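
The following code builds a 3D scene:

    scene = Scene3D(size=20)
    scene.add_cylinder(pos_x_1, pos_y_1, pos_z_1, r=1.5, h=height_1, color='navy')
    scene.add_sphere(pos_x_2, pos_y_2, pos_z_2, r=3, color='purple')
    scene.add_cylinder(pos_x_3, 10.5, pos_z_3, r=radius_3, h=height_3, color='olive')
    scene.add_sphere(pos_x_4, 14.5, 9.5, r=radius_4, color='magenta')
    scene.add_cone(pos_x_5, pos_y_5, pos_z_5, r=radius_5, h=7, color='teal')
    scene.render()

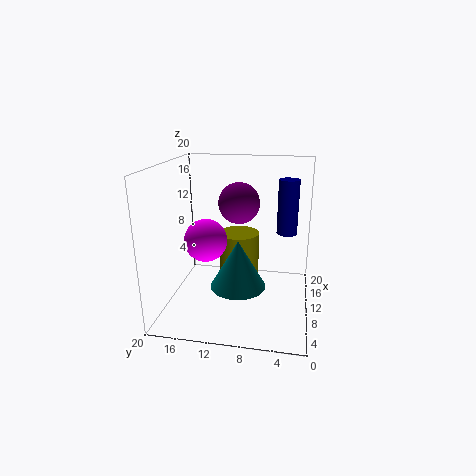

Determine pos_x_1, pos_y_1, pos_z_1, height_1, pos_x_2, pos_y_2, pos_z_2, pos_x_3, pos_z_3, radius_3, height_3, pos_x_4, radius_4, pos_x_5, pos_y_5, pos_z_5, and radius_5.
pos_x_1 = 14.5, pos_y_1 = 3.5, pos_z_1 = 9.5, height_1 = 8, pos_x_2 = 13.5, pos_y_2 = 10.5, pos_z_2 = 14, pos_x_3 = 13.5, pos_z_3 = 0.5, radius_3 = 3, height_3 = 9, pos_x_4 = 9.5, radius_4 = 3, pos_x_5 = 10, pos_y_5 = 10, pos_z_5 = 2.5, radius_5 = 4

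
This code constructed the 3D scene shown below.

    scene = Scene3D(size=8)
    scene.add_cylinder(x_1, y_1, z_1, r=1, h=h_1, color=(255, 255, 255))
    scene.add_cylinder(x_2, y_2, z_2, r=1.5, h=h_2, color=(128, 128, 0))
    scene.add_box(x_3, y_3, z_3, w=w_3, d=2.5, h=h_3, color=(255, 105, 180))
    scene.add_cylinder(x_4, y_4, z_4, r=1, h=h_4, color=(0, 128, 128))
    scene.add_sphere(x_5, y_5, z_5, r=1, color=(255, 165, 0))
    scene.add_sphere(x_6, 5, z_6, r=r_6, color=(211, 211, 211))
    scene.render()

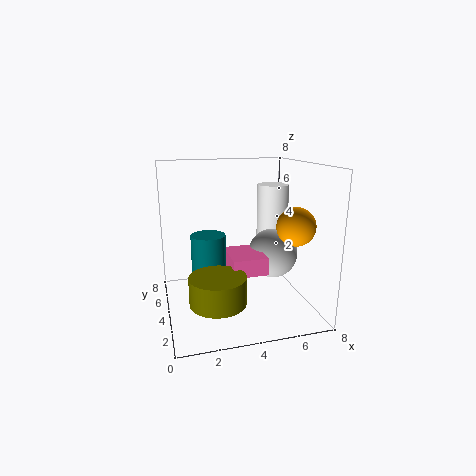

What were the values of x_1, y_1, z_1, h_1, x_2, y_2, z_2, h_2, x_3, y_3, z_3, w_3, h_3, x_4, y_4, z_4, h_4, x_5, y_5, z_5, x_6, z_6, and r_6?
x_1 = 7
y_1 = 6.5
z_1 = 3
h_1 = 3.5
x_2 = 2.5
y_2 = 2.5
z_2 = 1
h_2 = 1.5
x_3 = 3.5
y_3 = 3
z_3 = 2
w_3 = 2
h_3 = 1
x_4 = 2.5
y_4 = 5
z_4 = 0.5
h_4 = 3.5
x_5 = 6.5
y_5 = 2
z_5 = 5
x_6 = 6.5
z_6 = 2.5
r_6 = 1.5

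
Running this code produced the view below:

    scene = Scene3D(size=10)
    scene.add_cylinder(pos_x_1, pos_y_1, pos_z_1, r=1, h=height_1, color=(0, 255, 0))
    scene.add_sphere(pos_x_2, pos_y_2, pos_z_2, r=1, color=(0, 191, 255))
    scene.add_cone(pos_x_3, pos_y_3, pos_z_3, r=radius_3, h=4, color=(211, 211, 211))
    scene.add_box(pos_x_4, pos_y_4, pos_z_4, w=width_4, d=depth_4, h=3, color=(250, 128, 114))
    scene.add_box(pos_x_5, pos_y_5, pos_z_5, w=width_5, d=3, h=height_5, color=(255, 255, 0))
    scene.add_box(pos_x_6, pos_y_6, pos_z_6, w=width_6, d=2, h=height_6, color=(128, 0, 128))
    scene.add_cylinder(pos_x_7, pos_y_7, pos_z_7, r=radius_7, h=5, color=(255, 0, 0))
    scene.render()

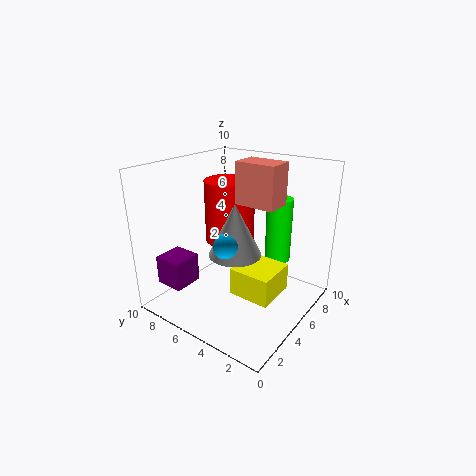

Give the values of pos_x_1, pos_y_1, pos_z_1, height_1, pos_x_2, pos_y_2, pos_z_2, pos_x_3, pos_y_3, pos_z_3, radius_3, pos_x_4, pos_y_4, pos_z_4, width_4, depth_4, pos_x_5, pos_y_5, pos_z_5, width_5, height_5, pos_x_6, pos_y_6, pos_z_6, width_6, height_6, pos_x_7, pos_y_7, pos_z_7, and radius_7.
pos_x_1 = 9
pos_y_1 = 4
pos_z_1 = 2
height_1 = 5
pos_x_2 = 5
pos_y_2 = 6
pos_z_2 = 4
pos_x_3 = 6
pos_y_3 = 6
pos_z_3 = 3
radius_3 = 2
pos_x_4 = 6
pos_y_4 = 3
pos_z_4 = 7
width_4 = 2
depth_4 = 3
pos_x_5 = 4
pos_y_5 = 2
pos_z_5 = 1
width_5 = 3
height_5 = 2
pos_x_6 = 1
pos_y_6 = 7
pos_z_6 = 2
width_6 = 2
height_6 = 2
pos_x_7 = 8
pos_y_7 = 8
pos_z_7 = 3
radius_7 = 2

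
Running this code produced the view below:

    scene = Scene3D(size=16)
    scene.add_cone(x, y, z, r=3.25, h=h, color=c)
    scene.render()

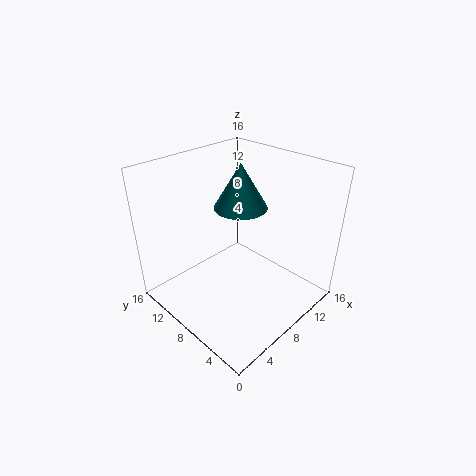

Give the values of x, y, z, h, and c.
x = 11.5, y = 11, z = 9.5, h = 5.5, c = 'teal'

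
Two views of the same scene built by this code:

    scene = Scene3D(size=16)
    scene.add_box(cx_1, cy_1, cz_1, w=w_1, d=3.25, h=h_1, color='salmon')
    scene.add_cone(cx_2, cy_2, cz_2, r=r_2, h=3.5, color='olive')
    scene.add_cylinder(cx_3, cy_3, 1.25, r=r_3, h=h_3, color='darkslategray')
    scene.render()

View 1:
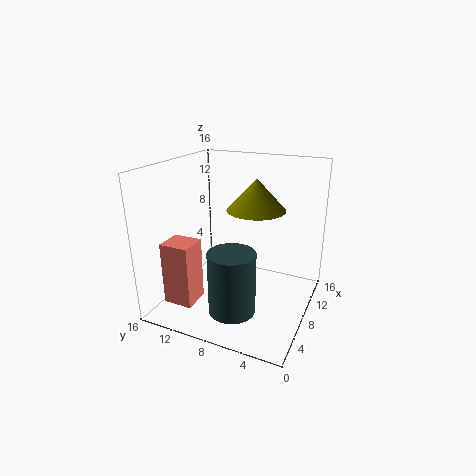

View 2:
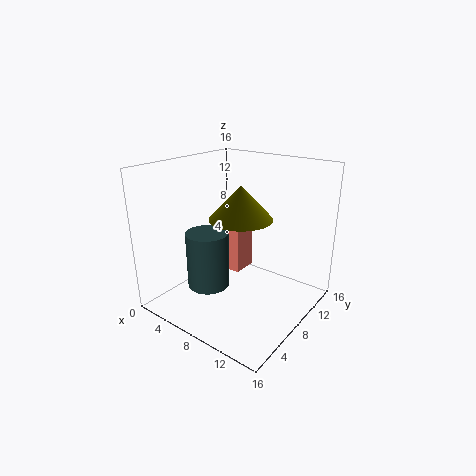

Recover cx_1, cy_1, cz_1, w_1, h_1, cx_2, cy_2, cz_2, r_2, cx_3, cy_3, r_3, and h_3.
cx_1 = 2.5; cy_1 = 11.25; cz_1 = 1.25; w_1 = 3; h_1 = 7; cx_2 = 9.5; cy_2 = 6.5; cz_2 = 11; r_2 = 3.25; cx_3 = 4.25; cy_3 = 7; r_3 = 2.5; h_3 = 6.75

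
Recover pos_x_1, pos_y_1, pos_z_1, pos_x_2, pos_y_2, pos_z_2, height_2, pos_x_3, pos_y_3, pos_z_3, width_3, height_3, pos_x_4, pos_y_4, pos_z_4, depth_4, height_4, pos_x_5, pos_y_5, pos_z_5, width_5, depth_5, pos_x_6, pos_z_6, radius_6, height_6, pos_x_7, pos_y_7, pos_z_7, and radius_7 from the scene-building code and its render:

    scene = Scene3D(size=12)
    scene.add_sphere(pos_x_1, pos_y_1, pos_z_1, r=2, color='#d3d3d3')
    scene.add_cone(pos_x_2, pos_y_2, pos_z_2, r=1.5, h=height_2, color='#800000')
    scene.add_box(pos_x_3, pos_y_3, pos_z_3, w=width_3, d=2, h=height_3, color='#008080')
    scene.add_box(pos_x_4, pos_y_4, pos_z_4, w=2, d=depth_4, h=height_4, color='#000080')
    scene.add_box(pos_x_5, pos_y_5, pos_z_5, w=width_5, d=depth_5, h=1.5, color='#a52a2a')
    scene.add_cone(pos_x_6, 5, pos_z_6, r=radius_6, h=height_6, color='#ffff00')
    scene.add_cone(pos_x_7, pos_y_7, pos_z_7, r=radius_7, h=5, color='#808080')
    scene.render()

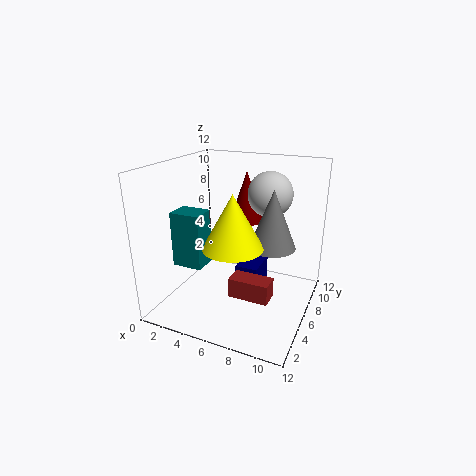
pos_x_1 = 7.5; pos_y_1 = 9.5; pos_z_1 = 9; pos_x_2 = 5.5; pos_y_2 = 9; pos_z_2 = 6.5; height_2 = 4.5; pos_x_3 = 1.5; pos_y_3 = 3; pos_z_3 = 4; width_3 = 2.5; height_3 = 4.5; pos_x_4 = 5.5; pos_y_4 = 6.5; pos_z_4 = 0.5; depth_4 = 3; height_4 = 2.5; pos_x_5 = 7; pos_y_5 = 2; pos_z_5 = 3; width_5 = 3; depth_5 = 1.5; pos_x_6 = 6; pos_z_6 = 5.5; radius_6 = 2.5; height_6 = 4.5; pos_x_7 = 8.5; pos_y_7 = 7.5; pos_z_7 = 5; radius_7 = 2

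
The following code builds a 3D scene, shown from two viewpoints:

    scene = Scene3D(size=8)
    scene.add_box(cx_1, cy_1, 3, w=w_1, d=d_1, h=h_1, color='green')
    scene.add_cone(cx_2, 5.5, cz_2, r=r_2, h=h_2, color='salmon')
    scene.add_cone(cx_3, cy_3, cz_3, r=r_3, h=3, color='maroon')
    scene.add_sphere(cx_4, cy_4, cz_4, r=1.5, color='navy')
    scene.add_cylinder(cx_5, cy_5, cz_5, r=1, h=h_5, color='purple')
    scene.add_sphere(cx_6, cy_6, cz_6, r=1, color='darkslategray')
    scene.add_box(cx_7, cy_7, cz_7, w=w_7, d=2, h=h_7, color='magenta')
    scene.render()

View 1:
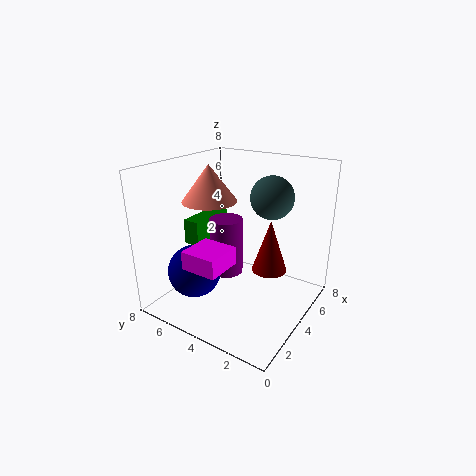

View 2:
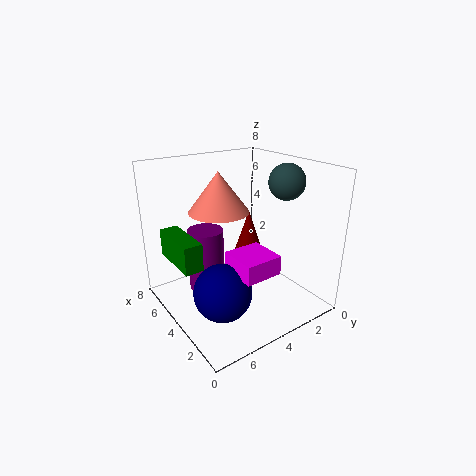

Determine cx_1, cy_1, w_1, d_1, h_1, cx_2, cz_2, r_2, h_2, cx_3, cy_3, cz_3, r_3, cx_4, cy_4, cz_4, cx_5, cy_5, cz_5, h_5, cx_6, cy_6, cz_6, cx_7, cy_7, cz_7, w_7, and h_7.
cx_1 = 3.5
cy_1 = 6.5
w_1 = 3
d_1 = 1
h_1 = 1.5
cx_2 = 3.5
cz_2 = 6
r_2 = 1.5
h_2 = 2
cx_3 = 5
cy_3 = 2.5
cz_3 = 2
r_3 = 1
cx_4 = 2.5
cy_4 = 6
cz_4 = 2
cx_5 = 5
cy_5 = 5.5
cz_5 = 1
h_5 = 3.5
cx_6 = 3
cy_6 = 1.5
cz_6 = 7
cx_7 = 1
cy_7 = 3.5
cz_7 = 3
w_7 = 2
h_7 = 1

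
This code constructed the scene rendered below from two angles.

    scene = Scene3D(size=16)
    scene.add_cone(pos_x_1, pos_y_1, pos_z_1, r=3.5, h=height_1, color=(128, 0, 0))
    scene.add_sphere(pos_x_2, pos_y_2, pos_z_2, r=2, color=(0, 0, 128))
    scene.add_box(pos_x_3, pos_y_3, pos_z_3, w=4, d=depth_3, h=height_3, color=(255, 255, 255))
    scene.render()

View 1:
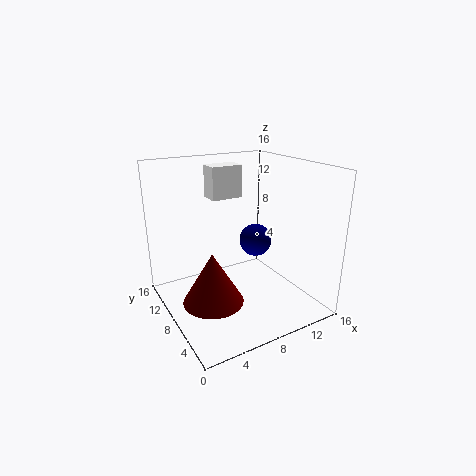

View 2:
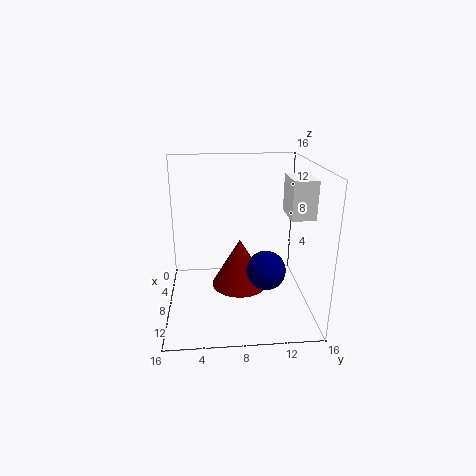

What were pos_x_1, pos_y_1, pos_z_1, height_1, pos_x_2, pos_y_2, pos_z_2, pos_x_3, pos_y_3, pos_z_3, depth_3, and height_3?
pos_x_1 = 5, pos_y_1 = 8.5, pos_z_1 = 0.5, height_1 = 6, pos_x_2 = 12, pos_y_2 = 10.5, pos_z_2 = 6, pos_x_3 = 7.5, pos_y_3 = 13, pos_z_3 = 11, depth_3 = 2.5, height_3 = 4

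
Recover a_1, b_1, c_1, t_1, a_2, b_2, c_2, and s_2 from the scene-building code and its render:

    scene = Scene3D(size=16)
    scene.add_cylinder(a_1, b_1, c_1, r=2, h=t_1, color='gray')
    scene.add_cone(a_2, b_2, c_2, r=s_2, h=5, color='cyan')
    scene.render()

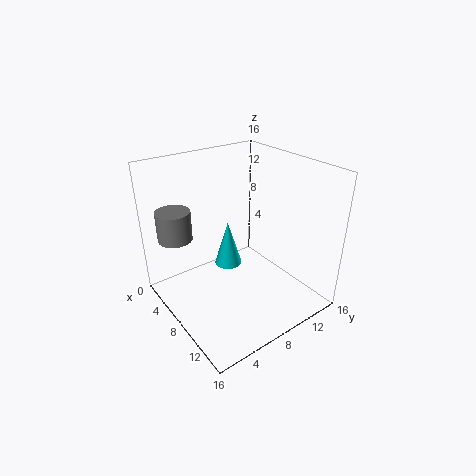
a_1 = 2.5; b_1 = 3; c_1 = 7; t_1 = 3.5; a_2 = 7.5; b_2 = 7; c_2 = 5; s_2 = 1.5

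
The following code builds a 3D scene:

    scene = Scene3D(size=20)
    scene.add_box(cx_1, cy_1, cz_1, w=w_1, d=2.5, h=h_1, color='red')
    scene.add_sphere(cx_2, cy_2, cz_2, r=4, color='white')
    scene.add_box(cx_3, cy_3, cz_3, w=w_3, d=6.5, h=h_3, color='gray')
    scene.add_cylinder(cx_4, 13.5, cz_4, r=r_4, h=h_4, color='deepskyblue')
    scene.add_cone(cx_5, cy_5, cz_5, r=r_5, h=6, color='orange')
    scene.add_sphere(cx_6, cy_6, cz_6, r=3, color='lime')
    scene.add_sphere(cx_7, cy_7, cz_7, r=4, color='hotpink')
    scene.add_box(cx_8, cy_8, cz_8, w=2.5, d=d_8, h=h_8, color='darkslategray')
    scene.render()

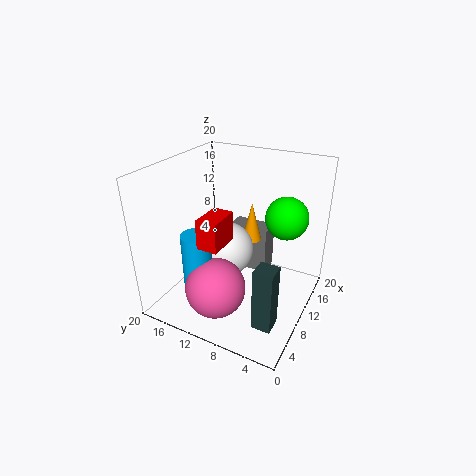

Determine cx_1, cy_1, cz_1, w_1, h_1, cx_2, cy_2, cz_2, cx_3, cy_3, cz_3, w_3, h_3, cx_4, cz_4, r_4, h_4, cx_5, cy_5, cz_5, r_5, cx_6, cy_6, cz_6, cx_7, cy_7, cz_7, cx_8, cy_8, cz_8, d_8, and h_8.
cx_1 = 1, cy_1 = 8, cz_1 = 13, w_1 = 4, h_1 = 3.5, cx_2 = 11, cy_2 = 12.5, cz_2 = 7, cx_3 = 16.5, cy_3 = 8.5, cz_3 = 0.5, w_3 = 3.5, h_3 = 7.5, cx_4 = 5, cz_4 = 3.5, r_4 = 2, h_4 = 8.5, cx_5 = 15.5, cy_5 = 10.5, cz_5 = 7, r_5 = 1.5, cx_6 = 14, cy_6 = 4.5, cz_6 = 12.5, cx_7 = 4.5, cy_7 = 10.5, cz_7 = 5, cx_8 = 3, cy_8 = 2, cz_8 = 2, d_8 = 2.5, h_8 = 8.5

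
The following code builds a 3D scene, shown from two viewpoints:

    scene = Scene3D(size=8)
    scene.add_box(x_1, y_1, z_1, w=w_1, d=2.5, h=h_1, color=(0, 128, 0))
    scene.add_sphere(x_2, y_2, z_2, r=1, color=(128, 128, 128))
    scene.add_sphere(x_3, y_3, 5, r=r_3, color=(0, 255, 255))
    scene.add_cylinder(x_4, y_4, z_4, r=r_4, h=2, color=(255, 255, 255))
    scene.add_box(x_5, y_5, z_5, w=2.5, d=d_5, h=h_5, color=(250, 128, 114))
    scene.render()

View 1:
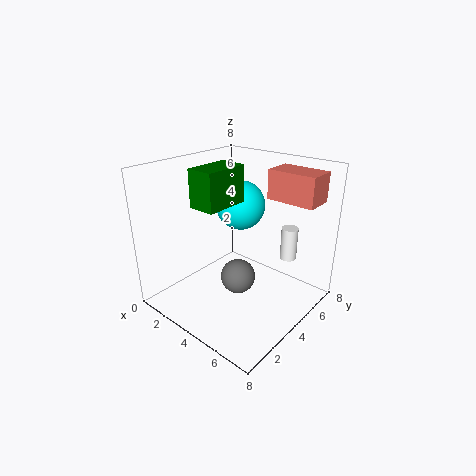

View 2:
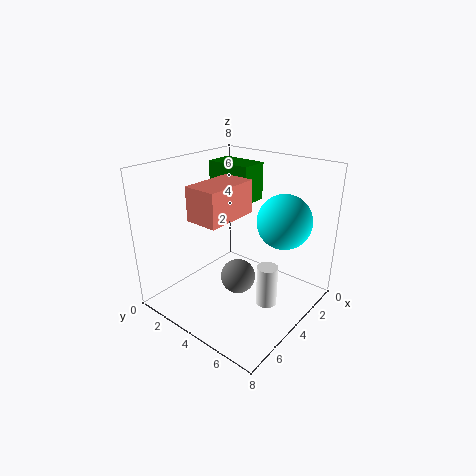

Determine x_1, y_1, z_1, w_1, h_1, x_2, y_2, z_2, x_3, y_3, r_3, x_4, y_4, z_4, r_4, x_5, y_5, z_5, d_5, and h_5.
x_1 = 2.5, y_1 = 2, z_1 = 6, w_1 = 1.5, h_1 = 2, x_2 = 4, y_2 = 4, z_2 = 1.5, x_3 = 2.5, y_3 = 6, r_3 = 1.5, x_4 = 5.5, y_4 = 7, z_4 = 2, r_4 = 0.5, x_5 = 5.5, y_5 = 4.5, z_5 = 6.5, d_5 = 1.5, h_5 = 1.5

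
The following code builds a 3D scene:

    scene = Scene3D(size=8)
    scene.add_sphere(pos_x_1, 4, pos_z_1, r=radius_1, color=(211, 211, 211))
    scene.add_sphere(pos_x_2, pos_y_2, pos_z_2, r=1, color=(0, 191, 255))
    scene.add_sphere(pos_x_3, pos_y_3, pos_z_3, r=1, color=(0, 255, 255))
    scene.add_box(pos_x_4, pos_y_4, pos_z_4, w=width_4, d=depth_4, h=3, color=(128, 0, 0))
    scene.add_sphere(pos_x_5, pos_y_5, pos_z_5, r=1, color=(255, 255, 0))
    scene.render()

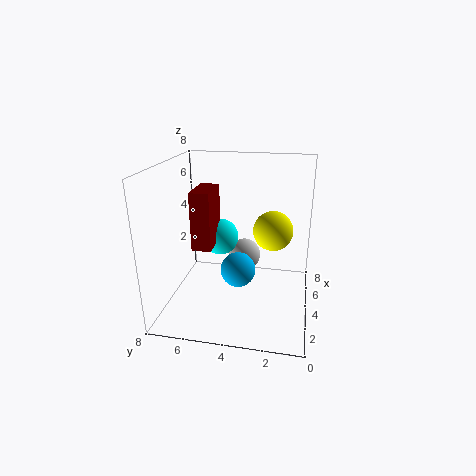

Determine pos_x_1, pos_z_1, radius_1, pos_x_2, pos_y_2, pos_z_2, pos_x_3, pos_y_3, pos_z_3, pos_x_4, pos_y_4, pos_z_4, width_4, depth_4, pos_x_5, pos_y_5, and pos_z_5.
pos_x_1 = 6, pos_z_1 = 2, radius_1 = 1, pos_x_2 = 4, pos_y_2 = 4, pos_z_2 = 2, pos_x_3 = 4, pos_y_3 = 5, pos_z_3 = 4, pos_x_4 = 2, pos_y_4 = 5, pos_z_4 = 4, width_4 = 2, depth_4 = 1, pos_x_5 = 3, pos_y_5 = 2, pos_z_5 = 5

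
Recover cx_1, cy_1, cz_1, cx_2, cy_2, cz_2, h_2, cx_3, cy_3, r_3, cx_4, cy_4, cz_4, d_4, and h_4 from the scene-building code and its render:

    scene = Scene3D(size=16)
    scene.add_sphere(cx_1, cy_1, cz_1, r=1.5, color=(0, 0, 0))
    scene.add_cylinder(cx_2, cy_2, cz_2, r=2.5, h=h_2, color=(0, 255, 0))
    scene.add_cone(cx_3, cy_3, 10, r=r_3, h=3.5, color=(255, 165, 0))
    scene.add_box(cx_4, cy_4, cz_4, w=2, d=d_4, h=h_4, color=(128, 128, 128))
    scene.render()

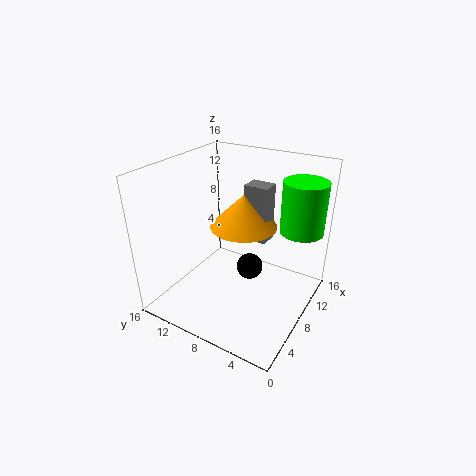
cx_1 = 9, cy_1 = 7, cz_1 = 4, cx_2 = 13, cy_2 = 2.5, cz_2 = 8, h_2 = 6, cx_3 = 7.5, cy_3 = 7, r_3 = 3.5, cx_4 = 7.5, cy_4 = 4.5, cz_4 = 8.5, d_4 = 2.5, h_4 = 6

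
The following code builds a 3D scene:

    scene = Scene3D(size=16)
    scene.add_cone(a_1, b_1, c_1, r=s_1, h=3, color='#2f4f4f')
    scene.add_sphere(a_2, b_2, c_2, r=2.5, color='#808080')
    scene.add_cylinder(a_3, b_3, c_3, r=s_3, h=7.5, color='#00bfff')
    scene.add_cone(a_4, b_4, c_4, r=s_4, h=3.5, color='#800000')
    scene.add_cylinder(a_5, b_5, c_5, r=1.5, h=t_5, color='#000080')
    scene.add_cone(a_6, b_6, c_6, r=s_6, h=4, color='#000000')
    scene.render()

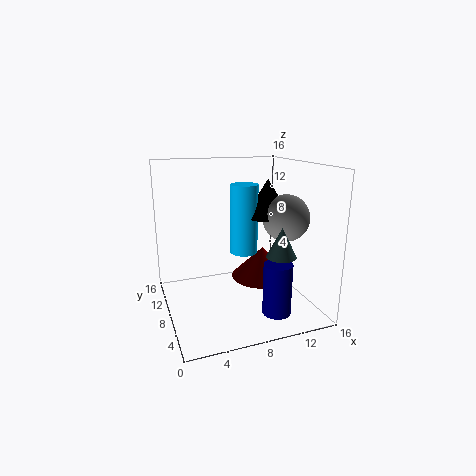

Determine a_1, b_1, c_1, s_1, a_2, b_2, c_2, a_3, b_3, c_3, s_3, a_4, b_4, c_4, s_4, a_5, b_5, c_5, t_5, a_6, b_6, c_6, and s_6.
a_1 = 10.5; b_1 = 2.5; c_1 = 7.5; s_1 = 1.5; a_2 = 12.5; b_2 = 5.5; c_2 = 10.5; a_3 = 8.5; b_3 = 7.5; c_3 = 6.5; s_3 = 1.5; a_4 = 11; b_4 = 8; c_4 = 3; s_4 = 3.5; a_5 = 10.5; b_5 = 3; c_5 = 1; t_5 = 5.5; a_6 = 11; b_6 = 7; c_6 = 10.5; s_6 = 2.5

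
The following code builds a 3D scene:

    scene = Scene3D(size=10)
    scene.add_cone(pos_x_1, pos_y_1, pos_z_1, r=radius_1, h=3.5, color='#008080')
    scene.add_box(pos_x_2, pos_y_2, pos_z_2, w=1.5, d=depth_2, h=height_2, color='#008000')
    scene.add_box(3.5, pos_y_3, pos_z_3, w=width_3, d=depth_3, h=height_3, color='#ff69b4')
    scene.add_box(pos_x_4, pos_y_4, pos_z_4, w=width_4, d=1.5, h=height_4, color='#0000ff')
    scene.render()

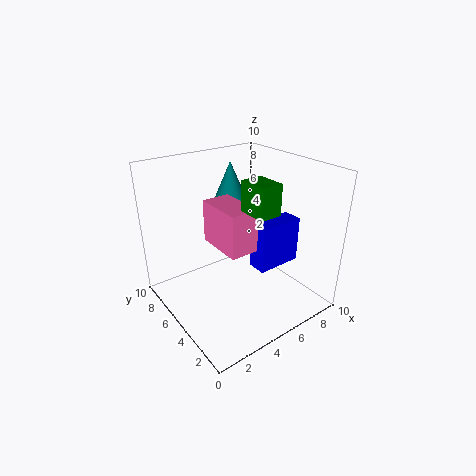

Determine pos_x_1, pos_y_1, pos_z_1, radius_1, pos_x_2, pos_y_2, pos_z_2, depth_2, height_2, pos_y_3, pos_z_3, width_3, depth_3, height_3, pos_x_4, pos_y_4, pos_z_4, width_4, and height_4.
pos_x_1 = 6.5
pos_y_1 = 8
pos_z_1 = 6
radius_1 = 1.5
pos_x_2 = 4.5
pos_y_2 = 2
pos_z_2 = 7.5
depth_2 = 2
height_2 = 2
pos_y_3 = 3.5
pos_z_3 = 4.5
width_3 = 2
depth_3 = 3.5
height_3 = 3
pos_x_4 = 6.5
pos_y_4 = 4
pos_z_4 = 2
width_4 = 3.5
height_4 = 3.5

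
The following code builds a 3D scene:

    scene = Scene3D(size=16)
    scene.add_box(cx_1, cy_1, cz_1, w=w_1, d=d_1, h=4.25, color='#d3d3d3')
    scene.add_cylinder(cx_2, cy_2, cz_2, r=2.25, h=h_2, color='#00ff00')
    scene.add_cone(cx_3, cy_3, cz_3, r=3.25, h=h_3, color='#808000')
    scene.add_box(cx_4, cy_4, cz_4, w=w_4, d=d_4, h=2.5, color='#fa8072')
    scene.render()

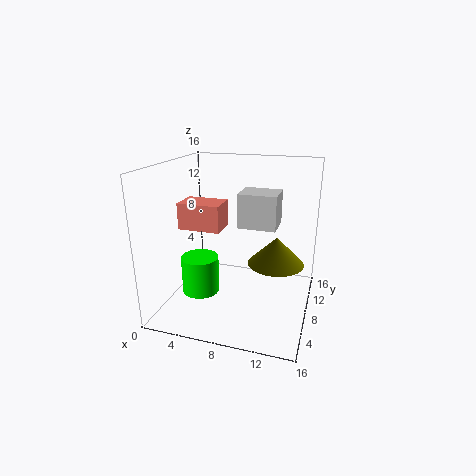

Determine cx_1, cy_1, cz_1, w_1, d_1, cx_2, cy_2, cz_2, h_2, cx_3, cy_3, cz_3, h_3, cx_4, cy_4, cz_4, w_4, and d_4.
cx_1 = 6.75
cy_1 = 11.5
cz_1 = 7.75
w_1 = 4.75
d_1 = 4
cx_2 = 3
cy_2 = 8.5
cz_2 = 0.25
h_2 = 4.5
cx_3 = 12
cy_3 = 10
cz_3 = 4.5
h_3 = 3.25
cx_4 = 4
cy_4 = 2
cz_4 = 10.75
w_4 = 4
d_4 = 2.75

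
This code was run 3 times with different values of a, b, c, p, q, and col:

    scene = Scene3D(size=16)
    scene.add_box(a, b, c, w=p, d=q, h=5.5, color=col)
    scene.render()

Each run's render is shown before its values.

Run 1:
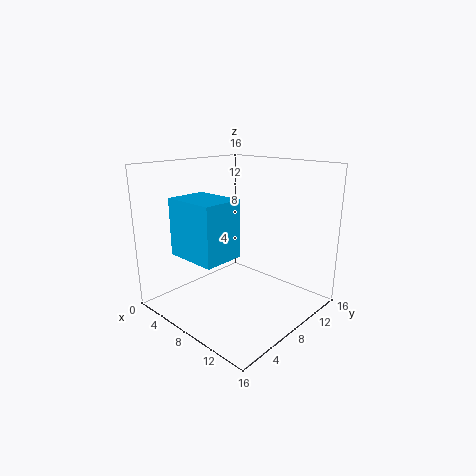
a = 6.5
b = 0.25
c = 8
p = 5.25
q = 4
col = 'deepskyblue'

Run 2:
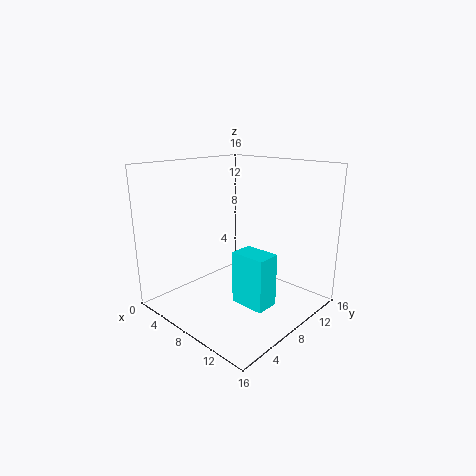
a = 10
b = 5
c = 2.25
p = 3.75
q = 2.5
col = 'cyan'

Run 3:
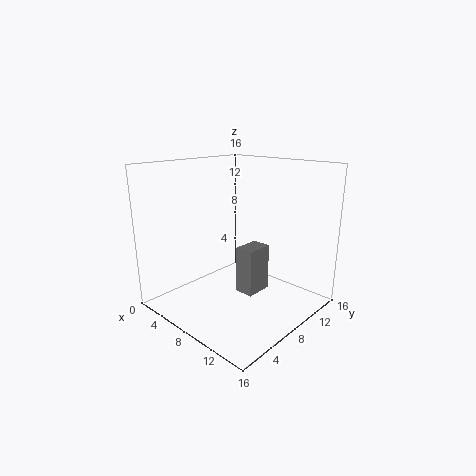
a = 7.25
b = 8.5
c = 1
p = 2.25
q = 3.25
col = 'gray'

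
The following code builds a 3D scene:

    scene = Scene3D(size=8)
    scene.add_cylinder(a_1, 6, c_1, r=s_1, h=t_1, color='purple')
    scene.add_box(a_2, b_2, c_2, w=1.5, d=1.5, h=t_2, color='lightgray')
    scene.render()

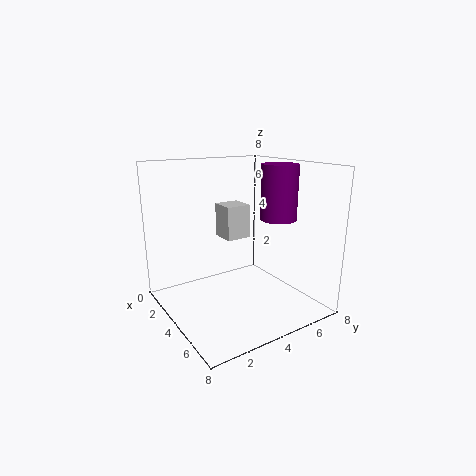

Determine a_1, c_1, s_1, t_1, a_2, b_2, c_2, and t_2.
a_1 = 5
c_1 = 5
s_1 = 1
t_1 = 3
a_2 = 1.5
b_2 = 4
c_2 = 3.5
t_2 = 2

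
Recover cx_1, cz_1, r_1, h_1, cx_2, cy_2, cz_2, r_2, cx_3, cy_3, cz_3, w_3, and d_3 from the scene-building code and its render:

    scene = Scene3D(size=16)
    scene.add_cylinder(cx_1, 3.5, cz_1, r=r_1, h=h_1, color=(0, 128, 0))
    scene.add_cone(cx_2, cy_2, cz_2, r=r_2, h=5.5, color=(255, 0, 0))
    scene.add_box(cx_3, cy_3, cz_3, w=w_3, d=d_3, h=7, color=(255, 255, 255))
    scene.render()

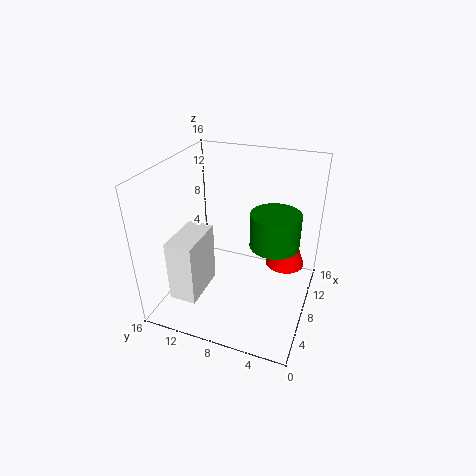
cx_1 = 6.5; cz_1 = 9; r_1 = 2.5; h_1 = 3.5; cx_2 = 7.5; cy_2 = 2.5; cz_2 = 6.5; r_2 = 2; cx_3 = 2.5; cy_3 = 11; cz_3 = 2; w_3 = 5.5; d_3 = 3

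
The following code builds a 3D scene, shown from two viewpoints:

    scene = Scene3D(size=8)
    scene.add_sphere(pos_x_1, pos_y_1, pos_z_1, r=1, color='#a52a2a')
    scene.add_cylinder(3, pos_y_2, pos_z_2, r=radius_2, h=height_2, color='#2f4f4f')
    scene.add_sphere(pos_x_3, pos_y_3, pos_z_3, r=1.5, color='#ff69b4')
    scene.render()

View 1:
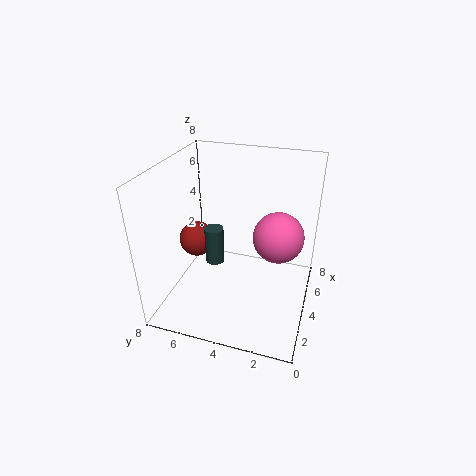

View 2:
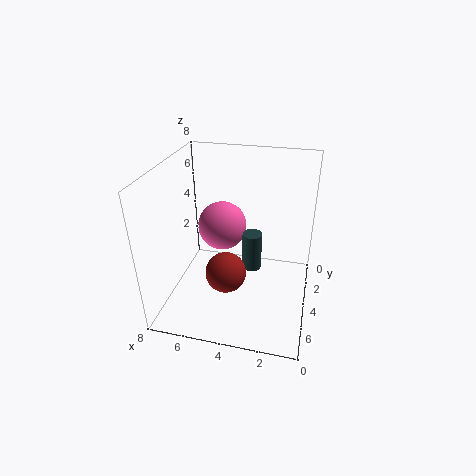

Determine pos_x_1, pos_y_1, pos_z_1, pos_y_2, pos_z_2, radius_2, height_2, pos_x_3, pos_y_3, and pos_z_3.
pos_x_1 = 4, pos_y_1 = 6.5, pos_z_1 = 3.5, pos_y_2 = 5, pos_z_2 = 3, radius_2 = 0.5, height_2 = 2, pos_x_3 = 5.5, pos_y_3 = 2, pos_z_3 = 3.5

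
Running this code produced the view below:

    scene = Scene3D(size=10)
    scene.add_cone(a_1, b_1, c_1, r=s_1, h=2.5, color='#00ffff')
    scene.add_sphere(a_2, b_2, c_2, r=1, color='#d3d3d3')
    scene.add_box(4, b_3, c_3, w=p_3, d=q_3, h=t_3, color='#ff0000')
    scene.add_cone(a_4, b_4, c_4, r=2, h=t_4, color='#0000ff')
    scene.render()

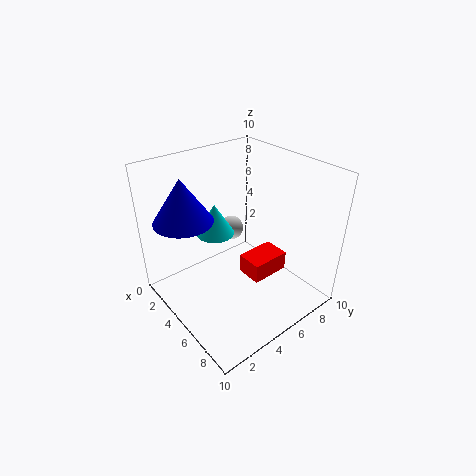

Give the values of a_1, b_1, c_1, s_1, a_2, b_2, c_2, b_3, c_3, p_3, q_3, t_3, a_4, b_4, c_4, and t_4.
a_1 = 1.5
b_1 = 5.5
c_1 = 3.5
s_1 = 1.5
a_2 = 1
b_2 = 7.5
c_2 = 3
b_3 = 6
c_3 = 1
p_3 = 2
q_3 = 3
t_3 = 1.5
a_4 = 3
b_4 = 2
c_4 = 6.5
t_4 = 3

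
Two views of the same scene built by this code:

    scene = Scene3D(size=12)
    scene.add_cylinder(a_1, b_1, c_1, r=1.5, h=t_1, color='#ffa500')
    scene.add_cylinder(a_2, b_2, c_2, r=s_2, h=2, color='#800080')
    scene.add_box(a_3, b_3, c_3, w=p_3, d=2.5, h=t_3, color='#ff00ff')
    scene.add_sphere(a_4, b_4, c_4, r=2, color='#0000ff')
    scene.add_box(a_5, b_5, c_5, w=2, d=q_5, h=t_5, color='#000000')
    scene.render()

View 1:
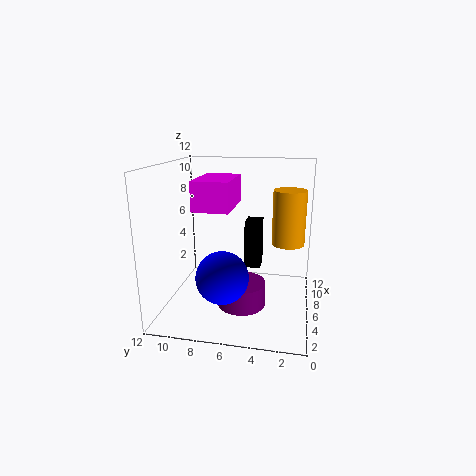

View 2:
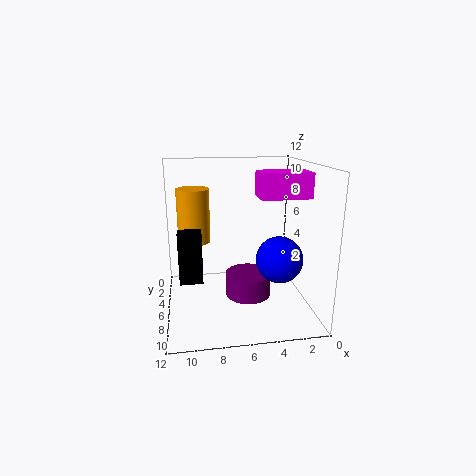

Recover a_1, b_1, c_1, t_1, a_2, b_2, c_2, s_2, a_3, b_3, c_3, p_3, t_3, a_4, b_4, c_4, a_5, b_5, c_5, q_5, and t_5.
a_1 = 9.5
b_1 = 2
c_1 = 4.5
t_1 = 5
a_2 = 5
b_2 = 5.5
c_2 = 0.5
s_2 = 2
a_3 = 0.5
b_3 = 5.5
c_3 = 9.5
p_3 = 4
t_3 = 2
a_4 = 2.5
b_4 = 6.5
c_4 = 4
a_5 = 9
b_5 = 4.5
c_5 = 2
q_5 = 1.5
t_5 = 4.5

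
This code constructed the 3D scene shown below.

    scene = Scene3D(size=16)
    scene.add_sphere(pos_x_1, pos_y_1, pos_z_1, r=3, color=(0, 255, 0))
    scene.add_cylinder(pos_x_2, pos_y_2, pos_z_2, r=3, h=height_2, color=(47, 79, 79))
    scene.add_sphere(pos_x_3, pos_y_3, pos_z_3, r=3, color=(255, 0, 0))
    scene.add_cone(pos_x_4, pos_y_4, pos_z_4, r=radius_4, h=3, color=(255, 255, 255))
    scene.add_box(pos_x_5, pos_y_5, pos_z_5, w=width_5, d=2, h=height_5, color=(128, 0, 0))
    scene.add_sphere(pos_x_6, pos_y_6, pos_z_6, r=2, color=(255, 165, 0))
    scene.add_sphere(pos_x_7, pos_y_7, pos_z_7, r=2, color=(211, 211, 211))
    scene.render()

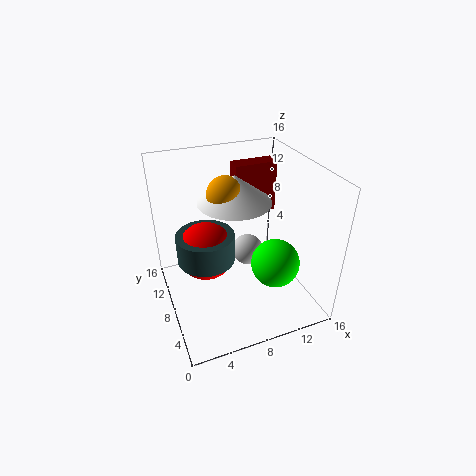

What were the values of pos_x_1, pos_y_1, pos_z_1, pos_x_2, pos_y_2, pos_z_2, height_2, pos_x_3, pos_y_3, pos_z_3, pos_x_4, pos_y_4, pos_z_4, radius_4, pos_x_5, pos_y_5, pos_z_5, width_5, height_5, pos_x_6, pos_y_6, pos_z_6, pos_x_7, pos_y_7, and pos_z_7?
pos_x_1 = 13, pos_y_1 = 8, pos_z_1 = 3, pos_x_2 = 4, pos_y_2 = 7, pos_z_2 = 7, height_2 = 3, pos_x_3 = 4, pos_y_3 = 7, pos_z_3 = 8, pos_x_4 = 8, pos_y_4 = 9, pos_z_4 = 12, radius_4 = 4, pos_x_5 = 9, pos_y_5 = 11, pos_z_5 = 9, width_5 = 5, height_5 = 6, pos_x_6 = 7, pos_y_6 = 9, pos_z_6 = 13, pos_x_7 = 11, pos_y_7 = 12, pos_z_7 = 3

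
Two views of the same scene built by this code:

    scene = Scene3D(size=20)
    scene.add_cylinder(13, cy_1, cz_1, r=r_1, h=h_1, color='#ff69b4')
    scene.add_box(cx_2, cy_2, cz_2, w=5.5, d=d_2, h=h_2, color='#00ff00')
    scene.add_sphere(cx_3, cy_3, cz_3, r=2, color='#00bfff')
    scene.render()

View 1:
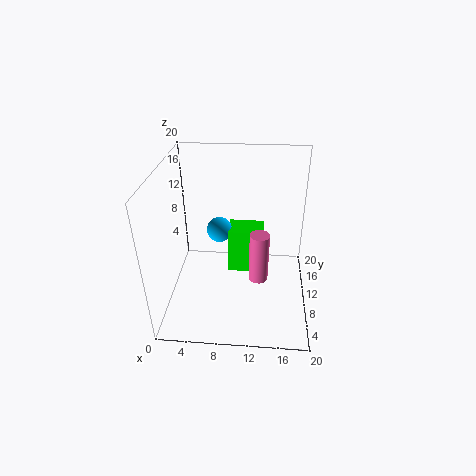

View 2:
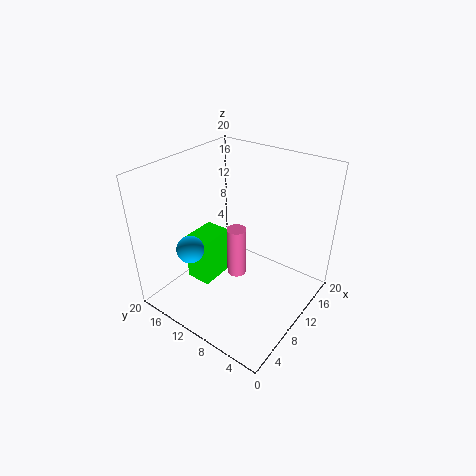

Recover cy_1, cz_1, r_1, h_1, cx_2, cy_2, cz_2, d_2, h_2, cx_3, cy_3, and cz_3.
cy_1 = 12.5
cz_1 = 1
r_1 = 1.5
h_1 = 8
cx_2 = 8
cy_2 = 14.5
cz_2 = 0.5
d_2 = 4
h_2 = 7.5
cx_3 = 6.5
cy_3 = 16
cz_3 = 7.5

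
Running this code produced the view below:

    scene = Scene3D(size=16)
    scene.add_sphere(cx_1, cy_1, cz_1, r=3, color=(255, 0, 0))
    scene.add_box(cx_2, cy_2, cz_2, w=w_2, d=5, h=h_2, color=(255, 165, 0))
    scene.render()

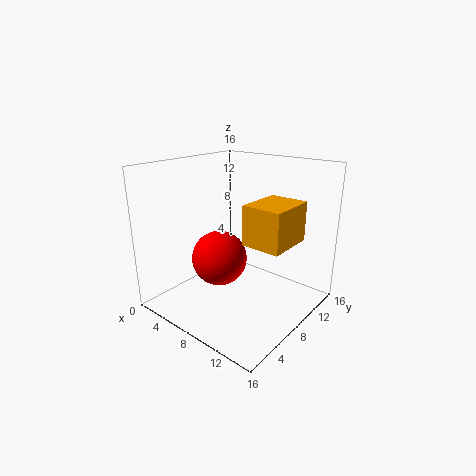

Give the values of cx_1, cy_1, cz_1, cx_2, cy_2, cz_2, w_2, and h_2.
cx_1 = 7; cy_1 = 6; cz_1 = 6; cx_2 = 11; cy_2 = 5; cz_2 = 9; w_2 = 4; h_2 = 4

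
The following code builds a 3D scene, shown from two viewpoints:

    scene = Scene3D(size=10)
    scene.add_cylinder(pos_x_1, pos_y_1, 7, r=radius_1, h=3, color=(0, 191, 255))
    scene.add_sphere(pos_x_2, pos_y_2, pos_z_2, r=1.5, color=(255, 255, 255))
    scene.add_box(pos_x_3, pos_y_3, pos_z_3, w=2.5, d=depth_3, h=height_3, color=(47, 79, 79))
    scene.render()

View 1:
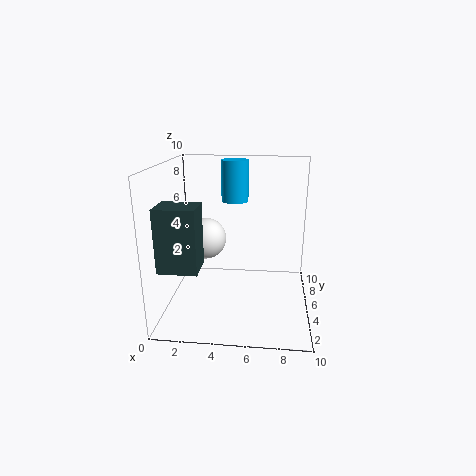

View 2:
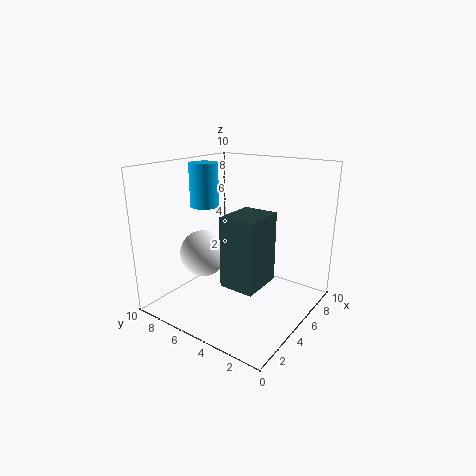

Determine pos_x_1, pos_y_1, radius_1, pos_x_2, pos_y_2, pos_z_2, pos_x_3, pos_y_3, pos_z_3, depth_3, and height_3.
pos_x_1 = 4.5, pos_y_1 = 7.5, radius_1 = 1, pos_x_2 = 2.5, pos_y_2 = 6, pos_z_2 = 4.5, pos_x_3 = 0.5, pos_y_3 = 1, pos_z_3 = 4, depth_3 = 2, height_3 = 4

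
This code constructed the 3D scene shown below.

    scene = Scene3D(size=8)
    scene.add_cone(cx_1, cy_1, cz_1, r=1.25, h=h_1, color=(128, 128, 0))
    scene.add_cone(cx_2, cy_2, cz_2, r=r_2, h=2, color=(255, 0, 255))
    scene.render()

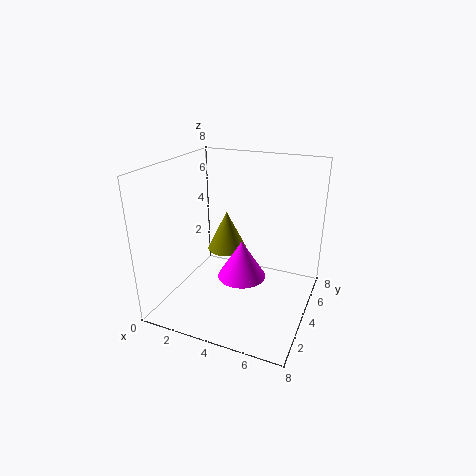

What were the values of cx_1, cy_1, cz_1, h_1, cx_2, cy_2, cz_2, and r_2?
cx_1 = 2.25, cy_1 = 6.25, cz_1 = 2, h_1 = 2.5, cx_2 = 4.75, cy_2 = 2.75, cz_2 = 2.5, r_2 = 1.25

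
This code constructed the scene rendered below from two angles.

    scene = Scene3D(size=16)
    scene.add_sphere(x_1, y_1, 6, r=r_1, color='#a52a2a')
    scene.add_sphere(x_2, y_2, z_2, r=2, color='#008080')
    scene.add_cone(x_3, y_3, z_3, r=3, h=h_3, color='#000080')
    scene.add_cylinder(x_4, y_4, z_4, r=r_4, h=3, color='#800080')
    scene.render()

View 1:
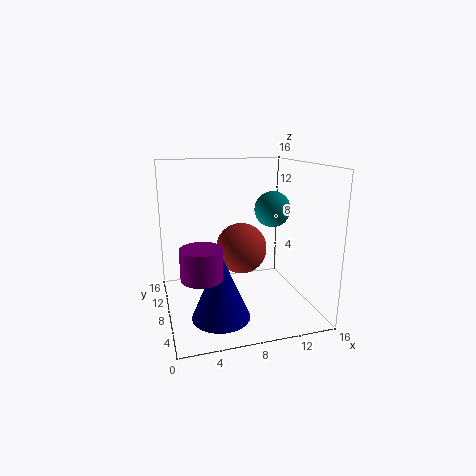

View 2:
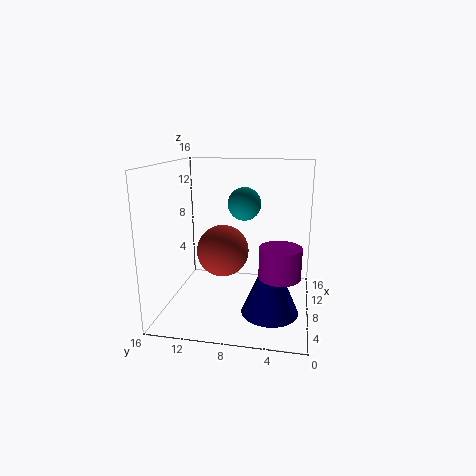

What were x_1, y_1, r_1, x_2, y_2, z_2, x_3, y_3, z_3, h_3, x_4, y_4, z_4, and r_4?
x_1 = 9, y_1 = 10, r_1 = 3, x_2 = 12, y_2 = 8, z_2 = 11, x_3 = 5, y_3 = 4, z_3 = 1, h_3 = 7, x_4 = 3, y_4 = 3, z_4 = 6, r_4 = 2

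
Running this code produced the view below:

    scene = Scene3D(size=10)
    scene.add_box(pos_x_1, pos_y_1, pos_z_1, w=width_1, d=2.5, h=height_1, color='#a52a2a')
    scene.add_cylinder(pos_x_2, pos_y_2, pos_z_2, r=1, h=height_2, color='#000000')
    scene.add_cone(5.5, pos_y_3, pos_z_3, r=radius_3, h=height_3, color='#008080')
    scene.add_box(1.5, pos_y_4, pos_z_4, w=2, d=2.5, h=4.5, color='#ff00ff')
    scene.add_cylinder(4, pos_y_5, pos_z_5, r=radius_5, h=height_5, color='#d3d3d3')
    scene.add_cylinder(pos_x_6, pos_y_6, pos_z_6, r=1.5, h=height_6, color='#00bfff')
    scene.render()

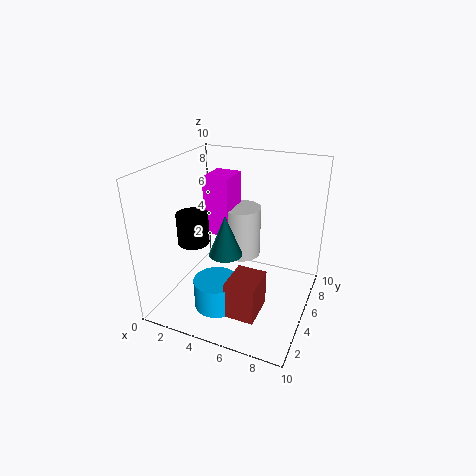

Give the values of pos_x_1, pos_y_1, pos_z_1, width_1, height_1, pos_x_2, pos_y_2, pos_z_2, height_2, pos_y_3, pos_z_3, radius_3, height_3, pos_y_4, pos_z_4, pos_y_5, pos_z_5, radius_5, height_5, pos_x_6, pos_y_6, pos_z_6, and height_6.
pos_x_1 = 5.5; pos_y_1 = 1.5; pos_z_1 = 1; width_1 = 2; height_1 = 2.5; pos_x_2 = 3; pos_y_2 = 2.5; pos_z_2 = 5.5; height_2 = 2; pos_y_3 = 2; pos_z_3 = 5.5; radius_3 = 1; height_3 = 2.5; pos_y_4 = 6.5; pos_z_4 = 4; pos_y_5 = 8; pos_z_5 = 2; radius_5 = 1.5; height_5 = 4; pos_x_6 = 4.5; pos_y_6 = 2.5; pos_z_6 = 1; height_6 = 2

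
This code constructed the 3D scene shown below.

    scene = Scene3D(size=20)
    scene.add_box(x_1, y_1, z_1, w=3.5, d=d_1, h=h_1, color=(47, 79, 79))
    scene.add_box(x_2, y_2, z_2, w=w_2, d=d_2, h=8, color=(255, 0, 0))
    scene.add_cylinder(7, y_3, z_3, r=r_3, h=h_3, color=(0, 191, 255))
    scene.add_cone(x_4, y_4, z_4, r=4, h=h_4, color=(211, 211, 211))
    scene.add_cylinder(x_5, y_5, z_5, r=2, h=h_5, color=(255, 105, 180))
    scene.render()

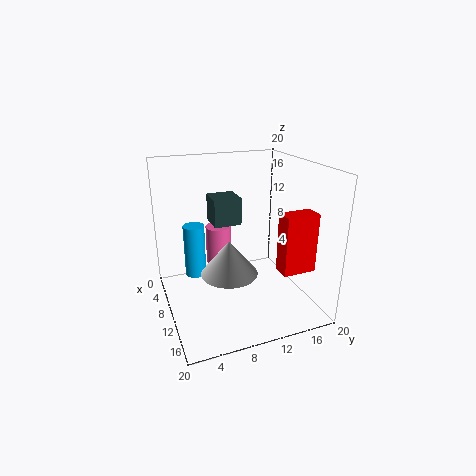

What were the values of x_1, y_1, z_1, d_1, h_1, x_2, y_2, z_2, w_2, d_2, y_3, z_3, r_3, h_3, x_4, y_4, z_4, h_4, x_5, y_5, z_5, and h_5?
x_1 = 9
y_1 = 6
z_1 = 13
d_1 = 3.5
h_1 = 3.5
x_2 = 14
y_2 = 14
z_2 = 6.5
w_2 = 2.5
d_2 = 4.5
y_3 = 4.5
z_3 = 4
r_3 = 1.5
h_3 = 7.5
x_4 = 10.5
y_4 = 8.5
z_4 = 5
h_4 = 5
x_5 = 2.5
y_5 = 9.5
z_5 = 3
h_5 = 6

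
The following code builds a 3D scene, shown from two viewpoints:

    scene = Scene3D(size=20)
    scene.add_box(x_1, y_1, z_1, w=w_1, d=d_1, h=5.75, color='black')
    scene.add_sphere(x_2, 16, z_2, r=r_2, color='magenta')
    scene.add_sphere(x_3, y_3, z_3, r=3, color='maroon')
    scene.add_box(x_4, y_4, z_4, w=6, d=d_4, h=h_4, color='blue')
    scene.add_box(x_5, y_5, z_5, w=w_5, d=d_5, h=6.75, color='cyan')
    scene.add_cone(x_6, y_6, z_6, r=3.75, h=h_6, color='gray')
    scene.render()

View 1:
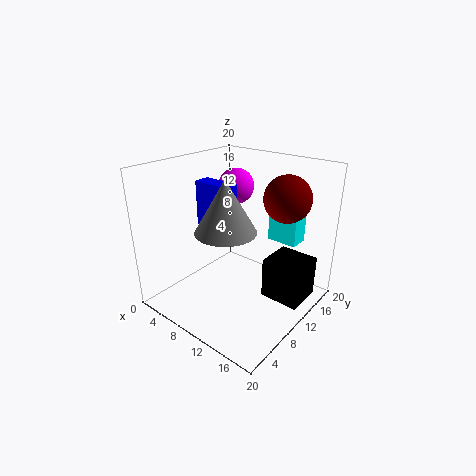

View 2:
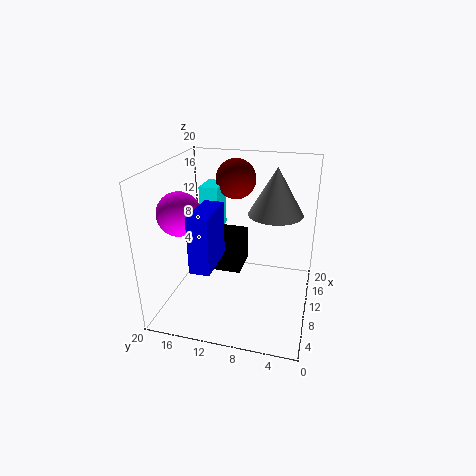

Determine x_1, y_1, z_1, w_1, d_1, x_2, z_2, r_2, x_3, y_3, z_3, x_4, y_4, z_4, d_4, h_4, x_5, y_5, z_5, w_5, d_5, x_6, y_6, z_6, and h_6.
x_1 = 13.75, y_1 = 10.75, z_1 = 1.75, w_1 = 5.5, d_1 = 5.25, x_2 = 4.75, z_2 = 15, r_2 = 2.75, x_3 = 16.25, y_3 = 12, z_3 = 16.5, x_4 = 1, y_4 = 11, z_4 = 9.25, d_4 = 2.5, h_4 = 7, x_5 = 12.5, y_5 = 13.75, z_5 = 9.25, w_5 = 4.25, d_5 = 2.75, x_6 = 12, y_6 = 5.25, z_6 = 13.25, h_6 = 6.5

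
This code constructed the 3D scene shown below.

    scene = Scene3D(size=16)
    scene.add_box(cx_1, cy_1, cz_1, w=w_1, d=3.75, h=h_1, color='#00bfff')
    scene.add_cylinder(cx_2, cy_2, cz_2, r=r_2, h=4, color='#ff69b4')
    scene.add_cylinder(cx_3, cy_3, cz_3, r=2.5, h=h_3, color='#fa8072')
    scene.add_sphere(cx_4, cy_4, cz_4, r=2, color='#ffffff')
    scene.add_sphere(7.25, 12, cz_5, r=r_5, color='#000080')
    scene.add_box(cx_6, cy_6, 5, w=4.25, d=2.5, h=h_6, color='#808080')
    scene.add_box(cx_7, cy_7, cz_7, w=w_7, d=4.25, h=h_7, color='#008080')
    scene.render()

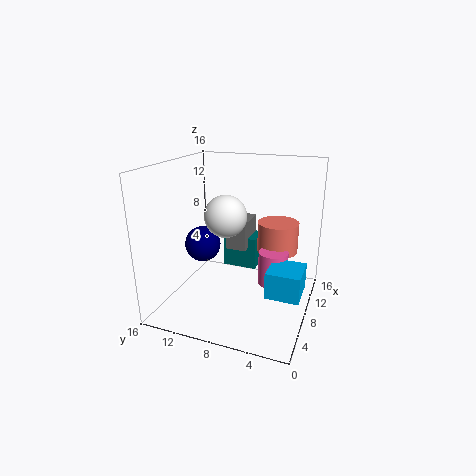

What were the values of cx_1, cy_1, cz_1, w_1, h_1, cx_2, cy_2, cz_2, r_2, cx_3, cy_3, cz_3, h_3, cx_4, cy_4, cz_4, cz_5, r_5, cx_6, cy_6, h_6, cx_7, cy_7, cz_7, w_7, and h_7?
cx_1 = 6
cy_1 = 0.5
cz_1 = 2.25
w_1 = 4
h_1 = 3
cx_2 = 10.5
cy_2 = 4.5
cz_2 = 1.75
r_2 = 1.75
cx_3 = 13.25
cy_3 = 4.75
cz_3 = 4.75
h_3 = 3.75
cx_4 = 3.5
cy_4 = 7.5
cz_4 = 12
cz_5 = 7
r_5 = 2
cx_6 = 11
cy_6 = 8.25
h_6 = 3.5
cx_7 = 12
cy_7 = 7.25
cz_7 = 2.25
w_7 = 3.25
h_7 = 4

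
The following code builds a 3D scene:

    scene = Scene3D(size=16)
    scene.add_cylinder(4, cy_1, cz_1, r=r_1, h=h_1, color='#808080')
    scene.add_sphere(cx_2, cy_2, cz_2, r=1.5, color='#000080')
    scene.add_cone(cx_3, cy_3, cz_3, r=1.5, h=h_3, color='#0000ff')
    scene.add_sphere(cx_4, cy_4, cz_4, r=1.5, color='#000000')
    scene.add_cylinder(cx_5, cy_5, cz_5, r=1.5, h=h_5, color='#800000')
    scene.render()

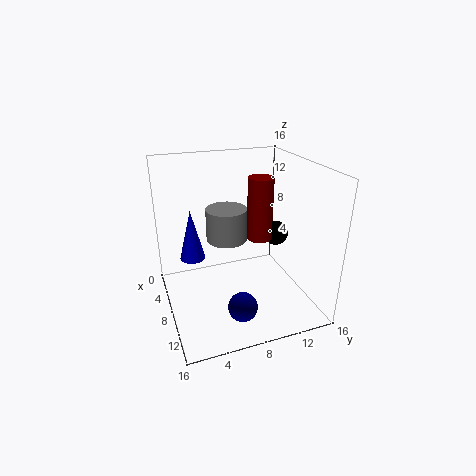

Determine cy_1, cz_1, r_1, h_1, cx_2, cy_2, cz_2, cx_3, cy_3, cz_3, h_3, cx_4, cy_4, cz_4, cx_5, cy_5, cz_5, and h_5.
cy_1 = 8
cz_1 = 6
r_1 = 2.5
h_1 = 4
cx_2 = 13.5
cy_2 = 6.5
cz_2 = 3
cx_3 = 4.5
cy_3 = 3.5
cz_3 = 4.5
h_3 = 6
cx_4 = 5.5
cy_4 = 14
cz_4 = 6.5
cx_5 = 6
cy_5 = 11.5
cz_5 = 6.5
h_5 = 7.5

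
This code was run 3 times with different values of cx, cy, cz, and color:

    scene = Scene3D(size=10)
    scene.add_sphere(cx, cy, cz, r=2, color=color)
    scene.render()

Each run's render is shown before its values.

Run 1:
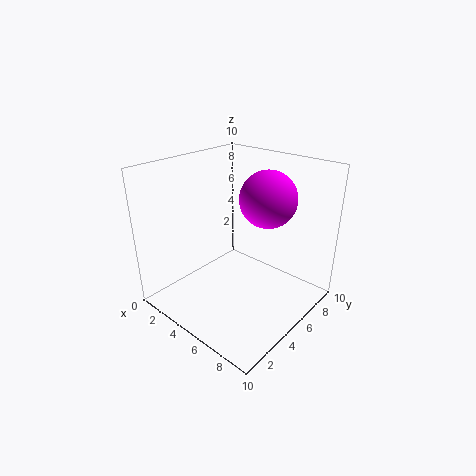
cx = 6, cy = 7, cz = 7.5, color = 'magenta'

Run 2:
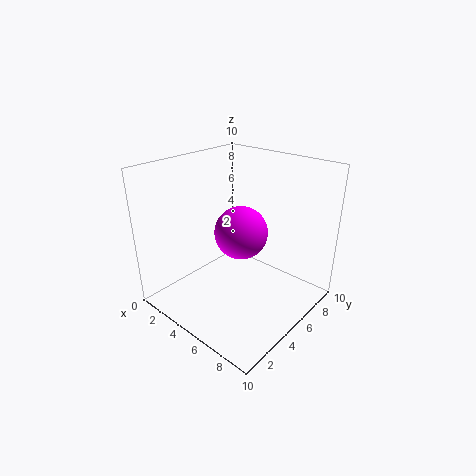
cx = 4, cy = 6.5, cz = 4.5, color = 'magenta'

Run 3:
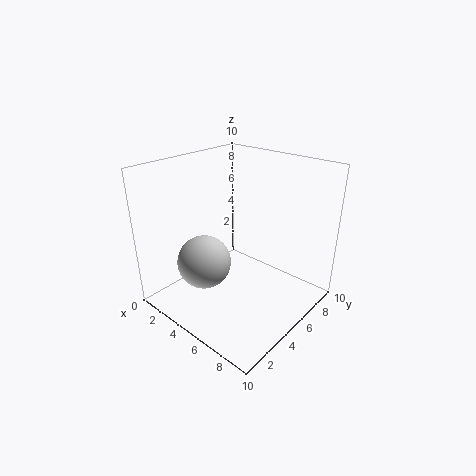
cx = 2.5, cy = 4, cz = 2.5, color = 'lightgray'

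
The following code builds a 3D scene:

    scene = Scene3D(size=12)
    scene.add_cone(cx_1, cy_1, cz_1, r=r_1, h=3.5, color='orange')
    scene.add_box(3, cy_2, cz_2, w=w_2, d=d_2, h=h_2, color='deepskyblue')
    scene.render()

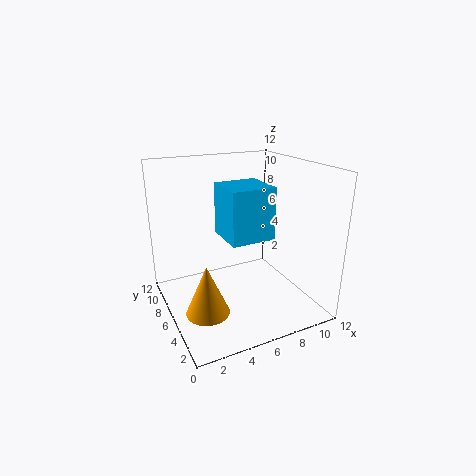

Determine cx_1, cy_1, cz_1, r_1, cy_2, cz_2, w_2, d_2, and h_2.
cx_1 = 1.5, cy_1 = 1.5, cz_1 = 3, r_1 = 1.5, cy_2 = 0.5, cz_2 = 8, w_2 = 3, d_2 = 3, h_2 = 3.5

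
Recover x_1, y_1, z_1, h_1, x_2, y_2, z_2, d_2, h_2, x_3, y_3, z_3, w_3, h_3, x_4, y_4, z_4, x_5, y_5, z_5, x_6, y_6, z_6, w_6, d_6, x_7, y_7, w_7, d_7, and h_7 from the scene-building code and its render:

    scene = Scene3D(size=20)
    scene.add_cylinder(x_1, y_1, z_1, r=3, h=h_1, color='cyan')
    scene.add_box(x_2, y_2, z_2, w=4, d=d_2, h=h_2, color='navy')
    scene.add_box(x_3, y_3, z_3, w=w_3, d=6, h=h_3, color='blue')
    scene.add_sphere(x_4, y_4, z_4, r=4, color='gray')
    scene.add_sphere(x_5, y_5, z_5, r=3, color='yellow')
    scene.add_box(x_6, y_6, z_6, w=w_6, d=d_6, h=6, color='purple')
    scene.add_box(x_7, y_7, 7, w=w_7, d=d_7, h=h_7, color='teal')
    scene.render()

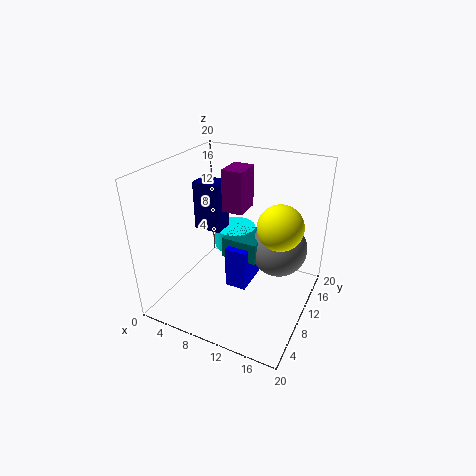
x_1 = 8; y_1 = 13; z_1 = 7; h_1 = 3; x_2 = 3; y_2 = 10; z_2 = 10; d_2 = 3; h_2 = 7; x_3 = 9; y_3 = 8; z_3 = 3; w_3 = 3; h_3 = 6; x_4 = 15; y_4 = 13; z_4 = 8; x_5 = 16; y_5 = 10; z_5 = 13; x_6 = 7; y_6 = 11; z_6 = 13; w_6 = 3; d_6 = 4; x_7 = 8; y_7 = 9; w_7 = 5; d_7 = 5; h_7 = 3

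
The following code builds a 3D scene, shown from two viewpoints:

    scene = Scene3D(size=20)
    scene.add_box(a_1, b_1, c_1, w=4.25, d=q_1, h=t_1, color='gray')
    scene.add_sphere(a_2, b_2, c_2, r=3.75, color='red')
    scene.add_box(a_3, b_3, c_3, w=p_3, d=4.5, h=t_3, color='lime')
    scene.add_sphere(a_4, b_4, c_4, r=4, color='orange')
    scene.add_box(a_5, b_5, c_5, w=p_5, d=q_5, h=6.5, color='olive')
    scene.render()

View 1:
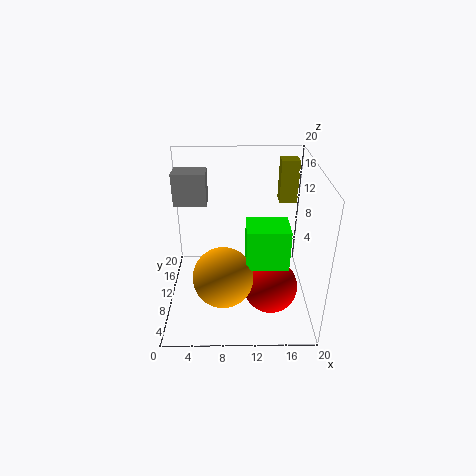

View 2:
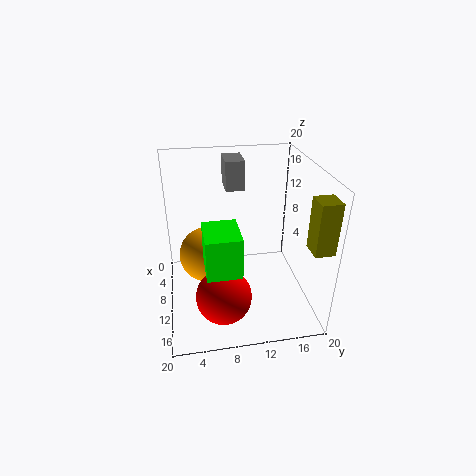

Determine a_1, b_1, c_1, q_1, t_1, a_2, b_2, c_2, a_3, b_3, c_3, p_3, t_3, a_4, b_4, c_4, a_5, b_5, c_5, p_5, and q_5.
a_1 = 1.75
b_1 = 9
c_1 = 15.25
q_1 = 2.75
t_1 = 4.25
a_2 = 14.5
b_2 = 7.25
c_2 = 3.75
a_3 = 11
b_3 = 5
c_3 = 8
p_3 = 5.5
t_3 = 5.5
a_4 = 8
b_4 = 5.75
c_4 = 6.5
a_5 = 16.5
b_5 = 17.25
c_5 = 12
p_5 = 2.75
q_5 = 2.5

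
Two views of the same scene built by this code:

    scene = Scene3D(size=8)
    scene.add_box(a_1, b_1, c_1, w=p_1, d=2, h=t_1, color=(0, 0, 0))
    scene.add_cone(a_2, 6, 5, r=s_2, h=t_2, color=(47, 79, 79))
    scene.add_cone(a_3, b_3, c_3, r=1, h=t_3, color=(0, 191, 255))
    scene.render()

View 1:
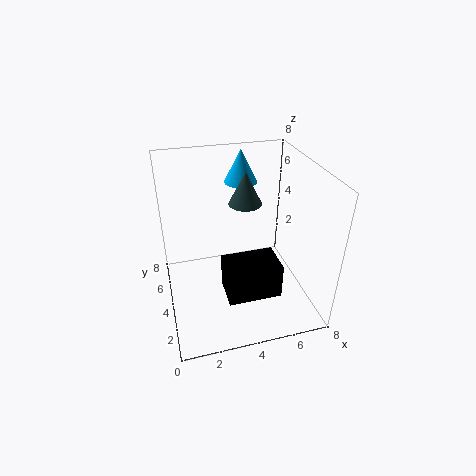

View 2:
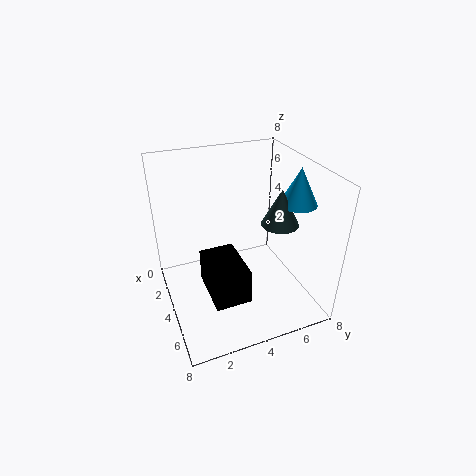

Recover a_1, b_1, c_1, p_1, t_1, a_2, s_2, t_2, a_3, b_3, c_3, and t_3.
a_1 = 3, b_1 = 2, c_1 = 1, p_1 = 3, t_1 = 2, a_2 = 5, s_2 = 1, t_2 = 2, a_3 = 5, b_3 = 7, c_3 = 6, t_3 = 2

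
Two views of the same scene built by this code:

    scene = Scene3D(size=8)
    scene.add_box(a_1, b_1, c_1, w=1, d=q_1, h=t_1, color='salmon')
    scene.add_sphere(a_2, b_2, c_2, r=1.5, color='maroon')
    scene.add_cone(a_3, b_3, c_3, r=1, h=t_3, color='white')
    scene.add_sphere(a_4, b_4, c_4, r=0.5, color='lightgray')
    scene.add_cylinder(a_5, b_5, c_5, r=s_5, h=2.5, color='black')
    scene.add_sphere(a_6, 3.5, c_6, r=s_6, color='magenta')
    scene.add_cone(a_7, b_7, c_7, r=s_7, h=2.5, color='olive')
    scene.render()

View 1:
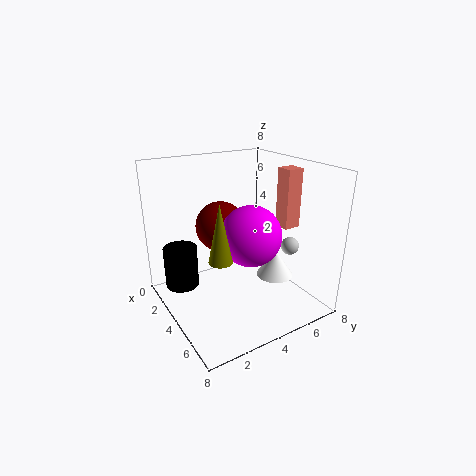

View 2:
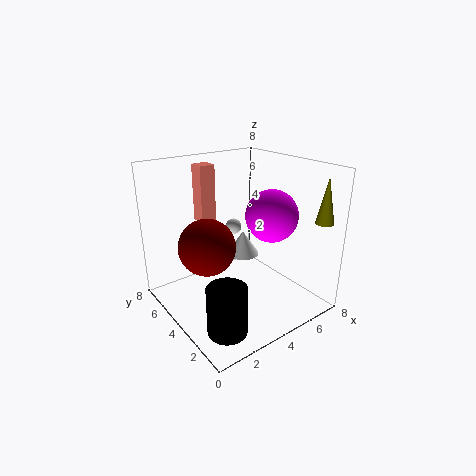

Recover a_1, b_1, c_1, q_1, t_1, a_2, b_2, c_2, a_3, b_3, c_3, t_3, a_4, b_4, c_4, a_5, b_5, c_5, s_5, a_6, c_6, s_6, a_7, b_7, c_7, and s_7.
a_1 = 3.5, b_1 = 7, c_1 = 4, q_1 = 1, t_1 = 3.5, a_2 = 2, b_2 = 4, c_2 = 4, a_3 = 5.5, b_3 = 5.5, c_3 = 2, t_3 = 1.5, a_4 = 5.5, b_4 = 6.5, c_4 = 3.5, a_5 = 1.5, b_5 = 1.5, c_5 = 0.5, s_5 = 1, a_6 = 6, c_6 = 5, s_6 = 1.5, a_7 = 7.5, b_7 = 1, c_7 = 5, s_7 = 0.5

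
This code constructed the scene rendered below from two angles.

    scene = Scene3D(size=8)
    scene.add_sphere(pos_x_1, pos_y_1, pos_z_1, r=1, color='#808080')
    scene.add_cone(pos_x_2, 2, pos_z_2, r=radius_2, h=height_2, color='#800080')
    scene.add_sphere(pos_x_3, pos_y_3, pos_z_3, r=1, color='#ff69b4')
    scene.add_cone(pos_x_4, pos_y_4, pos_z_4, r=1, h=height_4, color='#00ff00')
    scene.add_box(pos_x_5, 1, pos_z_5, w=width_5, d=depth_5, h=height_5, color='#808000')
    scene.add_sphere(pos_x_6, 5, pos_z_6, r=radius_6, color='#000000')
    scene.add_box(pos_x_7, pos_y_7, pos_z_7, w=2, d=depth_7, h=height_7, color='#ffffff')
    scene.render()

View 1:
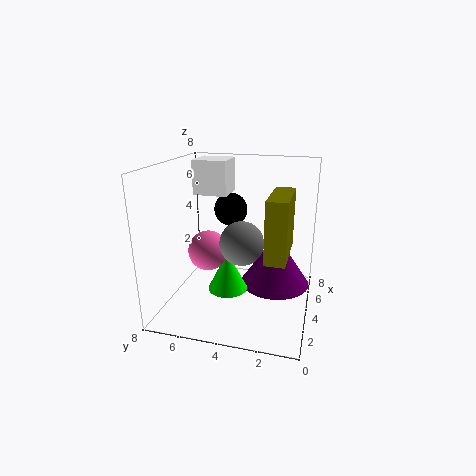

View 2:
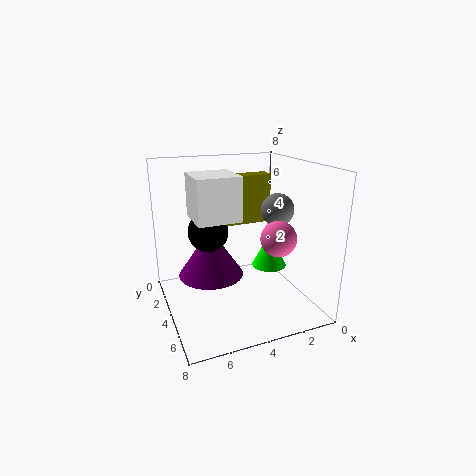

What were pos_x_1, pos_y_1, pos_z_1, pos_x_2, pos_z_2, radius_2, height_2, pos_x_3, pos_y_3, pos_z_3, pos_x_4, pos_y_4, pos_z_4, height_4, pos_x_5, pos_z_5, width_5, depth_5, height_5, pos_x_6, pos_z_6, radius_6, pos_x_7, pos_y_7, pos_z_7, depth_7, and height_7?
pos_x_1 = 1, pos_y_1 = 3, pos_z_1 = 5, pos_x_2 = 5, pos_z_2 = 1, radius_2 = 2, height_2 = 3, pos_x_3 = 2, pos_y_3 = 5, pos_z_3 = 4, pos_x_4 = 2, pos_y_4 = 4, pos_z_4 = 2, height_4 = 2, pos_x_5 = 1, pos_z_5 = 4, width_5 = 3, depth_5 = 1, height_5 = 3, pos_x_6 = 6, pos_z_6 = 5, radius_6 = 1, pos_x_7 = 5, pos_y_7 = 5, pos_z_7 = 6, depth_7 = 2, height_7 = 2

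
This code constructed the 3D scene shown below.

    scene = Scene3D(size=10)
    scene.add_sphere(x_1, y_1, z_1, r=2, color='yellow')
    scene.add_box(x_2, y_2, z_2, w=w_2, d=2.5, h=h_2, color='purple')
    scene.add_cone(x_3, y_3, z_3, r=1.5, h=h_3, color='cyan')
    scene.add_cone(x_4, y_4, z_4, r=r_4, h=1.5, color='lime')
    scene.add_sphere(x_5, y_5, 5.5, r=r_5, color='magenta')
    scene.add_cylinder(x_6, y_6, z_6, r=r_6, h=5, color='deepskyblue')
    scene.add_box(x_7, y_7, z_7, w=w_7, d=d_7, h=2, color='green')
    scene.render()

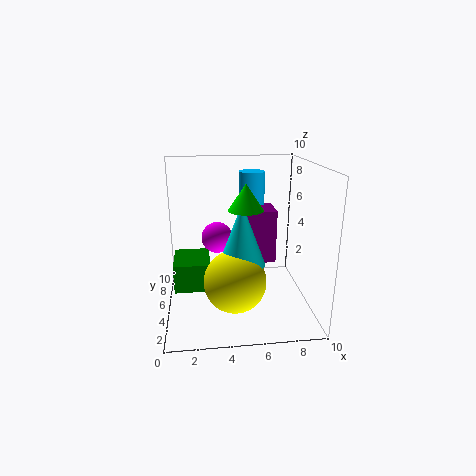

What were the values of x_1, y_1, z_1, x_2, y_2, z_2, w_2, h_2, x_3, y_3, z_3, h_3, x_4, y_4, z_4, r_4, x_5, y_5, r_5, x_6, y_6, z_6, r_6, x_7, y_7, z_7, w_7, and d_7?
x_1 = 4.5; y_1 = 2.5; z_1 = 3; x_2 = 5.5; y_2 = 6; z_2 = 2.5; w_2 = 2.5; h_2 = 4; x_3 = 5; y_3 = 3; z_3 = 4; h_3 = 4; x_4 = 5; y_4 = 1.5; z_4 = 8; r_4 = 1; x_5 = 3.5; y_5 = 4; r_5 = 1; x_6 = 6.5; y_6 = 8.5; z_6 = 4; r_6 = 1; x_7 = 0.5; y_7 = 4; z_7 = 1.5; w_7 = 2.5; d_7 = 3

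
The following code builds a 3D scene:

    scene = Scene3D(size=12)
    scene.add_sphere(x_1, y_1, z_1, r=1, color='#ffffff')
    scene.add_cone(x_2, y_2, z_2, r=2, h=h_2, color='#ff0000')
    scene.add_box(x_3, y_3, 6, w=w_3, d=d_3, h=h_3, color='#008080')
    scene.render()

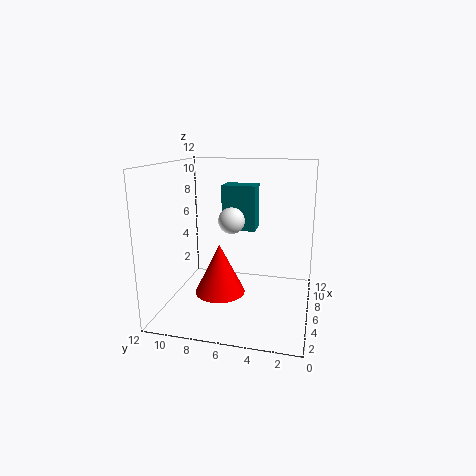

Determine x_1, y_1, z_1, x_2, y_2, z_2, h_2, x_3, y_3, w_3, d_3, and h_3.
x_1 = 4, y_1 = 6, z_1 = 8, x_2 = 4, y_2 = 7, z_2 = 2, h_2 = 4, x_3 = 8, y_3 = 5, w_3 = 2, d_3 = 3, h_3 = 4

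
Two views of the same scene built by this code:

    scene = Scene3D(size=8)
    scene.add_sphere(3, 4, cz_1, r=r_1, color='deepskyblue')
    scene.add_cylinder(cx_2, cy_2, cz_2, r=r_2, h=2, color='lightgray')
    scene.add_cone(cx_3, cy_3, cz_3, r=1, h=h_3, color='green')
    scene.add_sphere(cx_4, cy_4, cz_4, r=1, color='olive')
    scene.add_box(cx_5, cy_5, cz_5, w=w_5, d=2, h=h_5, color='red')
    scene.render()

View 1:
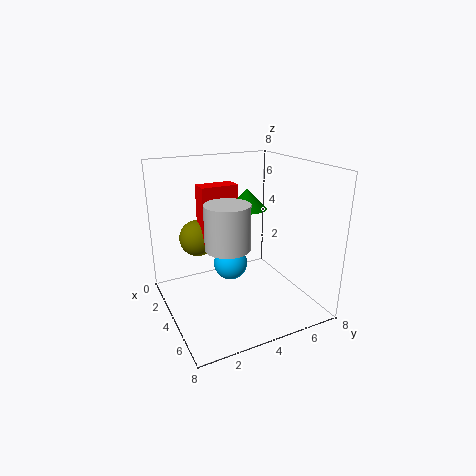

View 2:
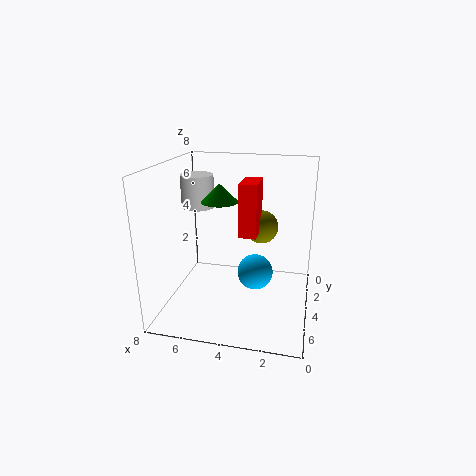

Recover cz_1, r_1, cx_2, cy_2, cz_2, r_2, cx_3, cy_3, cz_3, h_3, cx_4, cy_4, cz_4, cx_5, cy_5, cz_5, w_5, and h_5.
cz_1 = 2, r_1 = 1, cx_2 = 7, cy_2 = 2, cz_2 = 5, r_2 = 1, cx_3 = 5, cy_3 = 4, cz_3 = 6, h_3 = 1, cx_4 = 3, cy_4 = 2, cz_4 = 4, cx_5 = 3, cy_5 = 2, cz_5 = 4, w_5 = 1, h_5 = 3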